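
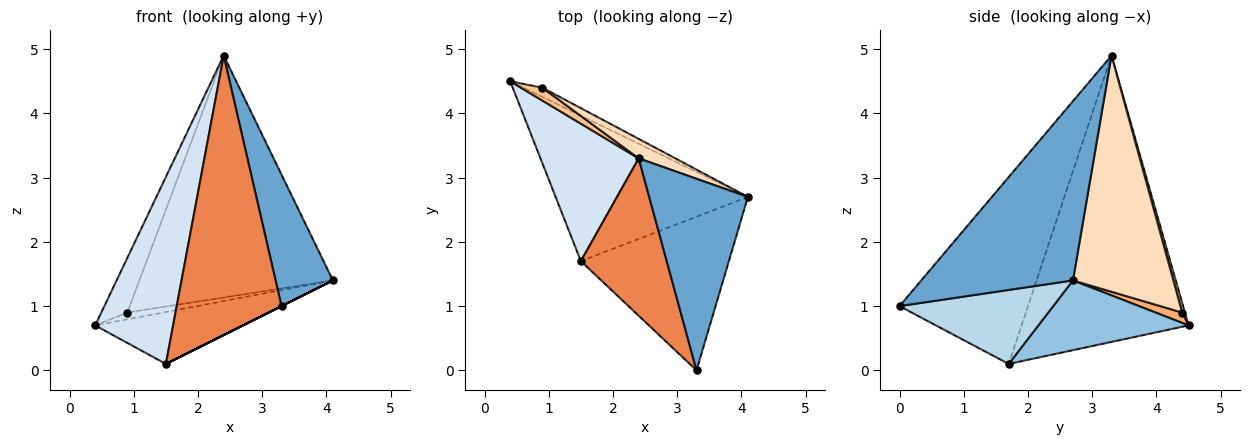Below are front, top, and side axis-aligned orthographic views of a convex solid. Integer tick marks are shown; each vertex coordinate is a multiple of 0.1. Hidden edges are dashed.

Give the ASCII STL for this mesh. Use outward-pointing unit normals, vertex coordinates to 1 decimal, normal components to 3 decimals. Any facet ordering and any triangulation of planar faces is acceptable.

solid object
 facet normal 0.832 -0.314 0.458
  outer loop
   vertex 2.4 3.3 4.9
   vertex 3.3 0.0 1.0
   vertex 4.1 2.7 1.4
  endloop
 endfacet
 facet normal 0.323 0.318 -0.891
  outer loop
   vertex 1.5 1.7 0.1
   vertex 0.4 4.5 0.7
   vertex 4.1 2.7 1.4
  endloop
 endfacet
 facet normal 0.447 0.000 -0.894
  outer loop
   vertex 1.5 1.7 0.1
   vertex 4.1 2.7 1.4
   vertex 3.3 0.0 1.0
  endloop
 endfacet
 facet normal -0.865 -0.404 0.297
  outer loop
   vertex 1.5 1.7 0.1
   vertex 2.4 3.3 4.9
   vertex 0.4 4.5 0.7
  endloop
 endfacet
 facet normal -0.730 -0.595 0.335
  outer loop
   vertex 1.5 1.7 0.1
   vertex 3.3 0.0 1.0
   vertex 2.4 3.3 4.9
  endloop
 endfacet
 facet normal 0.403 0.542 -0.737
  outer loop
   vertex 0.9 4.4 0.9
   vertex 4.1 2.7 1.4
   vertex 0.4 4.5 0.7
  endloop
 endfacet
 facet normal 0.103 0.968 0.228
  outer loop
   vertex 0.9 4.4 0.9
   vertex 0.4 4.5 0.7
   vertex 2.4 3.3 4.9
  endloop
 endfacet
 facet normal 0.459 0.885 0.071
  outer loop
   vertex 0.9 4.4 0.9
   vertex 2.4 3.3 4.9
   vertex 4.1 2.7 1.4
  endloop
 endfacet
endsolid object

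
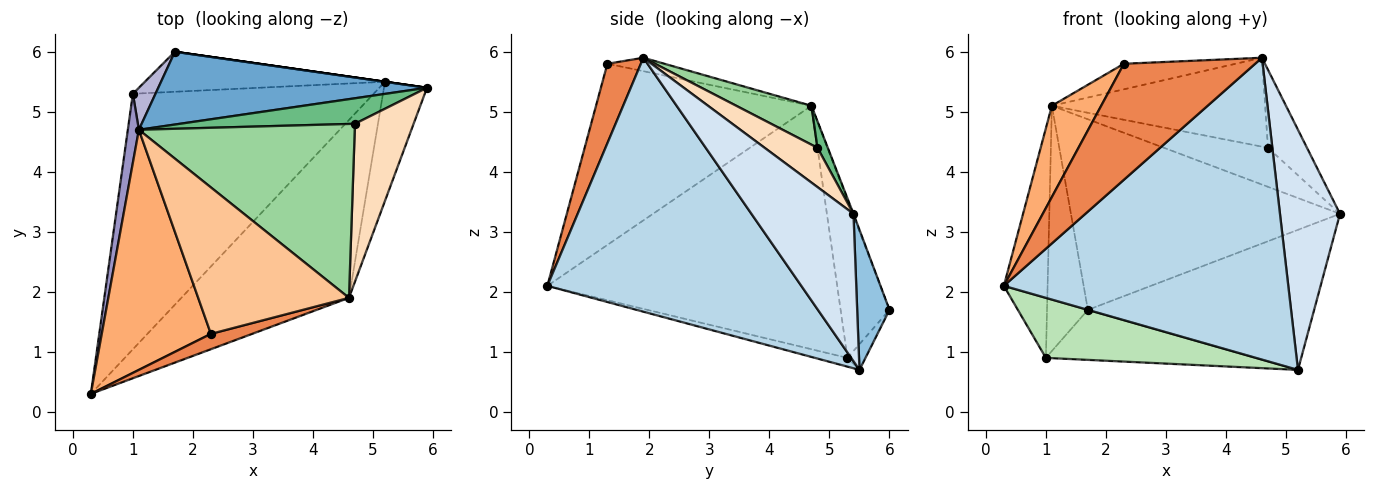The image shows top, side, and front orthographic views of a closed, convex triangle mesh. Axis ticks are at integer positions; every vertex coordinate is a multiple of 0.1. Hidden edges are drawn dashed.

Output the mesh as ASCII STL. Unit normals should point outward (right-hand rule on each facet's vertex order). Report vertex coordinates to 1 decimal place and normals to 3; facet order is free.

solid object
 facet normal -0.002 0.934 0.357
  outer loop
   vertex 1.1 4.7 5.1
   vertex 5.9 5.4 3.3
   vertex 1.7 6.0 1.7
  endloop
 endfacet
 facet normal 0.141 0.990 0.000
  outer loop
   vertex 5.2 5.5 0.7
   vertex 1.7 6.0 1.7
   vertex 5.9 5.4 3.3
  endloop
 endfacet
 facet normal 0.610 -0.683 -0.402
  outer loop
   vertex 5.2 5.5 0.7
   vertex 4.6 1.9 5.9
   vertex 0.3 0.3 2.1
  endloop
 endfacet
 facet normal 0.836 -0.492 -0.244
  outer loop
   vertex 5.2 5.5 0.7
   vertex 5.9 5.4 3.3
   vertex 4.6 1.9 5.9
  endloop
 endfacet
 facet normal 0.245 -0.961 0.127
  outer loop
   vertex 2.3 1.3 5.8
   vertex 0.3 0.3 2.1
   vertex 4.6 1.9 5.9
  endloop
 endfacet
 facet normal -0.841 -0.192 0.506
  outer loop
   vertex 2.3 1.3 5.8
   vertex 1.1 4.7 5.1
   vertex 0.3 0.3 2.1
  endloop
 endfacet
 facet normal -0.087 0.171 0.981
  outer loop
   vertex 2.3 1.3 5.8
   vertex 4.6 1.9 5.9
   vertex 1.1 4.7 5.1
  endloop
 endfacet
 facet normal 0.515 0.380 0.769
  outer loop
   vertex 4.7 4.8 4.4
   vertex 4.6 1.9 5.9
   vertex 5.9 5.4 3.3
  endloop
 endfacet
 facet normal 0.083 0.834 0.545
  outer loop
   vertex 4.7 4.8 4.4
   vertex 5.9 5.4 3.3
   vertex 1.1 4.7 5.1
  endloop
 endfacet
 facet normal 0.158 0.449 0.879
  outer loop
   vertex 4.7 4.8 4.4
   vertex 1.1 4.7 5.1
   vertex 4.6 1.9 5.9
  endloop
 endfacet
 facet normal -0.035 -0.229 -0.973
  outer loop
   vertex 1.0 5.3 0.9
   vertex 5.2 5.5 0.7
   vertex 0.3 0.3 2.1
  endloop
 endfacet
 facet normal -0.067 0.779 -0.623
  outer loop
   vertex 1.0 5.3 0.9
   vertex 1.7 6.0 1.7
   vertex 5.2 5.5 0.7
  endloop
 endfacet
 facet normal -0.988 0.149 0.045
  outer loop
   vertex 1.0 5.3 0.9
   vertex 0.3 0.3 2.1
   vertex 1.1 4.7 5.1
  endloop
 endfacet
 facet normal -0.763 0.638 0.109
  outer loop
   vertex 1.0 5.3 0.9
   vertex 1.1 4.7 5.1
   vertex 1.7 6.0 1.7
  endloop
 endfacet
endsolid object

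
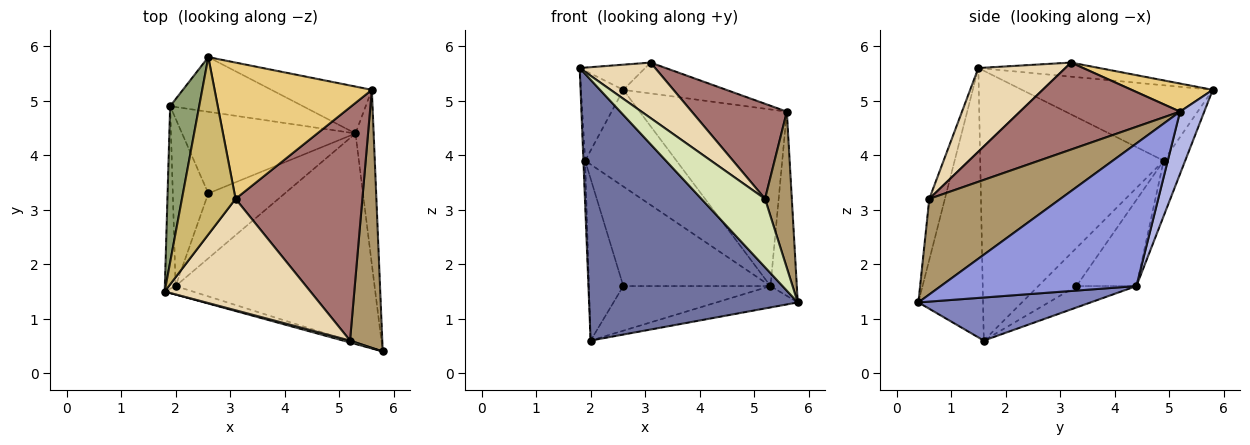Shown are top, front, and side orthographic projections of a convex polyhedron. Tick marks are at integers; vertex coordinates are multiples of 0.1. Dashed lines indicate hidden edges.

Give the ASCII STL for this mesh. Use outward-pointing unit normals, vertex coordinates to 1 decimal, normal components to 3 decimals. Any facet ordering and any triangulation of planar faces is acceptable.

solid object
 facet normal -0.296 -0.955 -0.031
  outer loop
   vertex 2.0 1.6 0.6
   vertex 5.8 0.4 1.3
   vertex 1.8 1.5 5.6
  endloop
 endfacet
 facet normal 0.210 0.099 -0.973
  outer loop
   vertex 5.3 4.4 1.6
   vertex 5.8 0.4 1.3
   vertex 2.0 1.6 0.6
  endloop
 endfacet
 facet normal 0.983 0.132 -0.125
  outer loop
   vertex 5.6 5.2 4.8
   vertex 5.8 0.4 1.3
   vertex 5.3 4.4 1.6
  endloop
 endfacet
 facet normal 0.157 0.955 -0.253
  outer loop
   vertex 5.6 5.2 4.8
   vertex 5.3 4.4 1.6
   vertex 2.6 5.8 5.2
  endloop
 endfacet
 facet normal -0.914 0.203 0.352
  outer loop
   vertex 1.9 4.9 3.9
   vertex 1.8 1.5 5.6
   vertex 2.6 5.8 5.2
  endloop
 endfacet
 facet normal -0.999 0.009 -0.040
  outer loop
   vertex 1.9 4.9 3.9
   vertex 2.0 1.6 0.6
   vertex 1.8 1.5 5.6
  endloop
 endfacet
 facet normal -0.201 0.853 -0.482
  outer loop
   vertex 1.9 4.9 3.9
   vertex 2.6 5.8 5.2
   vertex 5.3 4.4 1.6
  endloop
 endfacet
 facet normal -0.238 -0.971 0.027
  outer loop
   vertex 5.2 0.6 3.2
   vertex 1.8 1.5 5.6
   vertex 5.8 0.4 1.3
  endloop
 endfacet
 facet normal 0.930 -0.190 0.314
  outer loop
   vertex 5.2 0.6 3.2
   vertex 5.8 0.4 1.3
   vertex 5.6 5.2 4.8
  endloop
 endfacet
 facet normal -0.251 0.136 0.958
  outer loop
   vertex 3.1 3.2 5.7
   vertex 2.6 5.8 5.2
   vertex 1.8 1.5 5.6
  endloop
 endfacet
 facet normal 0.172 0.218 0.961
  outer loop
   vertex 3.1 3.2 5.7
   vertex 5.6 5.2 4.8
   vertex 2.6 5.8 5.2
  endloop
 endfacet
 facet normal 0.457 -0.396 0.796
  outer loop
   vertex 3.1 3.2 5.7
   vertex 1.8 1.5 5.6
   vertex 5.2 0.6 3.2
  endloop
 endfacet
 facet normal 0.536 -0.319 0.782
  outer loop
   vertex 3.1 3.2 5.7
   vertex 5.2 0.6 3.2
   vertex 5.6 5.2 4.8
  endloop
 endfacet
 facet normal -0.225 0.552 -0.803
  outer loop
   vertex 2.6 3.3 1.6
   vertex 5.3 4.4 1.6
   vertex 2.0 1.6 0.6
  endloop
 endfacet
 facet normal -0.611 0.550 -0.569
  outer loop
   vertex 2.6 3.3 1.6
   vertex 2.0 1.6 0.6
   vertex 1.9 4.9 3.9
  endloop
 endfacet
 facet normal -0.301 0.738 -0.605
  outer loop
   vertex 2.6 3.3 1.6
   vertex 1.9 4.9 3.9
   vertex 5.3 4.4 1.6
  endloop
 endfacet
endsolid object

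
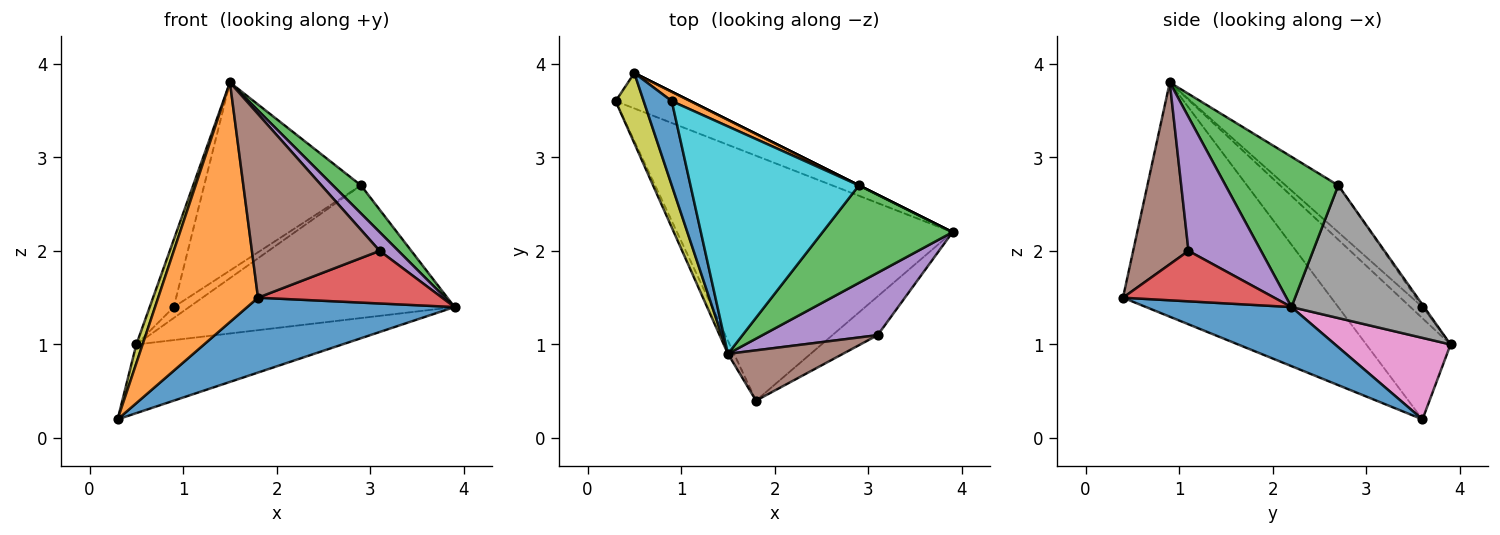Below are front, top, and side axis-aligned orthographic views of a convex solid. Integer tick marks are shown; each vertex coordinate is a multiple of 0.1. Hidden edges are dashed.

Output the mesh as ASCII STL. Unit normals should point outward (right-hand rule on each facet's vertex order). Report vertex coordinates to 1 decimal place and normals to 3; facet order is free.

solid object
 facet normal 0.201 -0.286 -0.937
  outer loop
   vertex 1.8 0.4 1.5
   vertex 0.3 3.6 0.2
   vertex 3.9 2.2 1.4
  endloop
 endfacet
 facet normal -0.901 -0.432 -0.024
  outer loop
   vertex 1.5 0.9 3.8
   vertex 0.3 3.6 0.2
   vertex 1.8 0.4 1.5
  endloop
 endfacet
 facet normal 0.743 -0.185 0.643
  outer loop
   vertex 2.9 2.7 2.7
   vertex 1.5 0.9 3.8
   vertex 3.9 2.2 1.4
  endloop
 endfacet
 facet normal 0.552 -0.671 -0.495
  outer loop
   vertex 3.1 1.1 2.0
   vertex 1.8 0.4 1.5
   vertex 3.9 2.2 1.4
  endloop
 endfacet
 facet normal 0.744 -0.192 0.640
  outer loop
   vertex 3.1 1.1 2.0
   vertex 3.9 2.2 1.4
   vertex 1.5 0.9 3.8
  endloop
 endfacet
 facet normal 0.385 -0.890 0.244
  outer loop
   vertex 3.1 1.1 2.0
   vertex 1.5 0.9 3.8
   vertex 1.8 0.4 1.5
  endloop
 endfacet
 facet normal 0.446 0.796 -0.410
  outer loop
   vertex 0.5 3.9 1.0
   vertex 3.9 2.2 1.4
   vertex 0.3 3.6 0.2
  endloop
 endfacet
 facet normal 0.447 0.894 0.000
  outer loop
   vertex 0.5 3.9 1.0
   vertex 2.9 2.7 2.7
   vertex 3.9 2.2 1.4
  endloop
 endfacet
 facet normal -0.961 -0.071 0.267
  outer loop
   vertex 0.5 3.9 1.0
   vertex 0.3 3.6 0.2
   vertex 1.5 0.9 3.8
  endloop
 endfacet
 facet normal -0.209 0.623 0.753
  outer loop
   vertex 0.9 3.6 1.4
   vertex 1.5 0.9 3.8
   vertex 2.9 2.7 2.7
  endloop
 endfacet
 facet normal -0.298 0.596 0.745
  outer loop
   vertex 0.9 3.6 1.4
   vertex 0.5 3.9 1.0
   vertex 1.5 0.9 3.8
  endloop
 endfacet
 facet normal -0.081 0.757 0.649
  outer loop
   vertex 0.9 3.6 1.4
   vertex 2.9 2.7 2.7
   vertex 0.5 3.9 1.0
  endloop
 endfacet
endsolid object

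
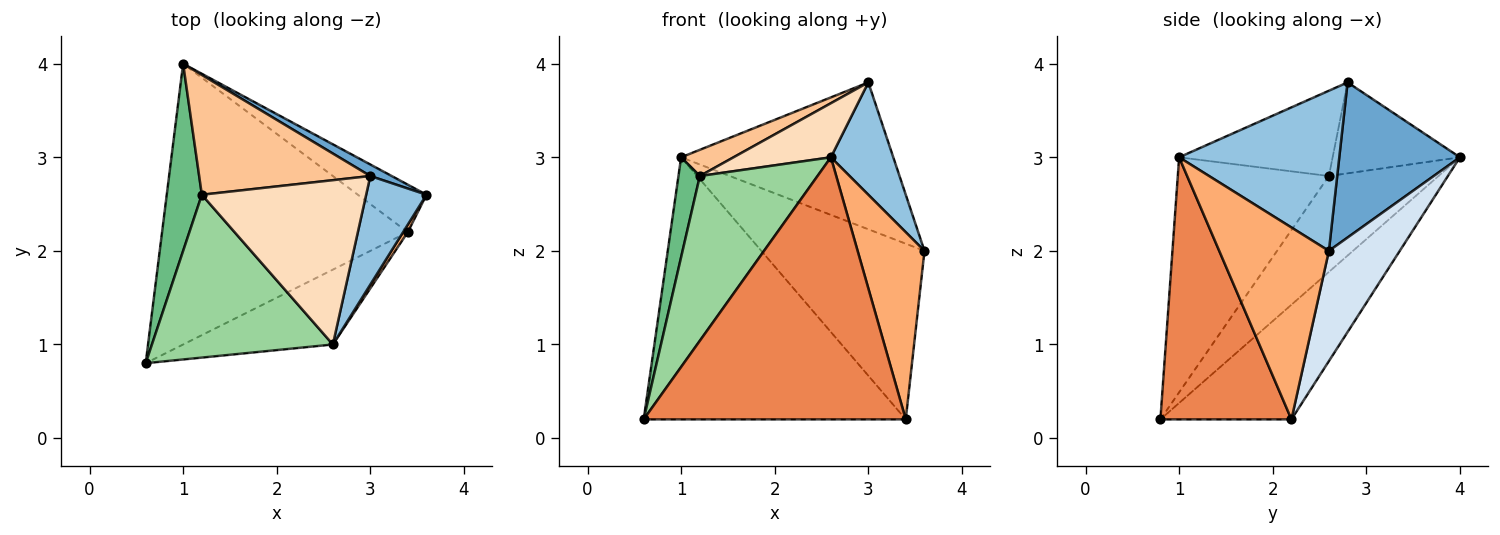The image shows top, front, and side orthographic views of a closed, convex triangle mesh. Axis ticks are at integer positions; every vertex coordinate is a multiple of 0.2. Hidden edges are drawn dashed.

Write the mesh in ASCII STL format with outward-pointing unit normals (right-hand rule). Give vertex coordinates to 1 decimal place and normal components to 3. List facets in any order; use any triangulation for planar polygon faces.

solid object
 facet normal 0.493 0.867 0.068
  outer loop
   vertex 3.0 2.8 3.8
   vertex 3.6 2.6 2.0
   vertex 1.0 4.0 3.0
  endloop
 endfacet
 facet normal 0.879 -0.343 0.331
  outer loop
   vertex 2.6 1.0 3.0
   vertex 3.6 2.6 2.0
   vertex 3.0 2.8 3.8
  endloop
 endfacet
 facet normal -0.323 0.646 -0.692
  outer loop
   vertex 3.4 2.2 0.2
   vertex 0.6 0.8 0.2
   vertex 1.0 4.0 3.0
  endloop
 endfacet
 facet normal 0.387 0.890 -0.241
  outer loop
   vertex 3.4 2.2 0.2
   vertex 1.0 4.0 3.0
   vertex 3.6 2.6 2.0
  endloop
 endfacet
 facet normal 0.433 -0.867 -0.248
  outer loop
   vertex 3.4 2.2 0.2
   vertex 2.6 1.0 3.0
   vertex 0.6 0.8 0.2
  endloop
 endfacet
 facet normal 0.854 -0.520 0.021
  outer loop
   vertex 3.4 2.2 0.2
   vertex 3.6 2.6 2.0
   vertex 2.6 1.0 3.0
  endloop
 endfacet
 facet normal -0.461 -0.190 0.867
  outer loop
   vertex 1.2 2.6 2.8
   vertex 3.0 2.8 3.8
   vertex 1.0 4.0 3.0
  endloop
 endfacet
 facet normal -0.442 -0.280 0.852
  outer loop
   vertex 1.2 2.6 2.8
   vertex 2.6 1.0 3.0
   vertex 3.0 2.8 3.8
  endloop
 endfacet
 facet normal -0.924 -0.180 0.338
  outer loop
   vertex 1.2 2.6 2.8
   vertex 1.0 4.0 3.0
   vertex 0.6 0.8 0.2
  endloop
 endfacet
 facet normal -0.674 -0.525 0.519
  outer loop
   vertex 1.2 2.6 2.8
   vertex 0.6 0.8 0.2
   vertex 2.6 1.0 3.0
  endloop
 endfacet
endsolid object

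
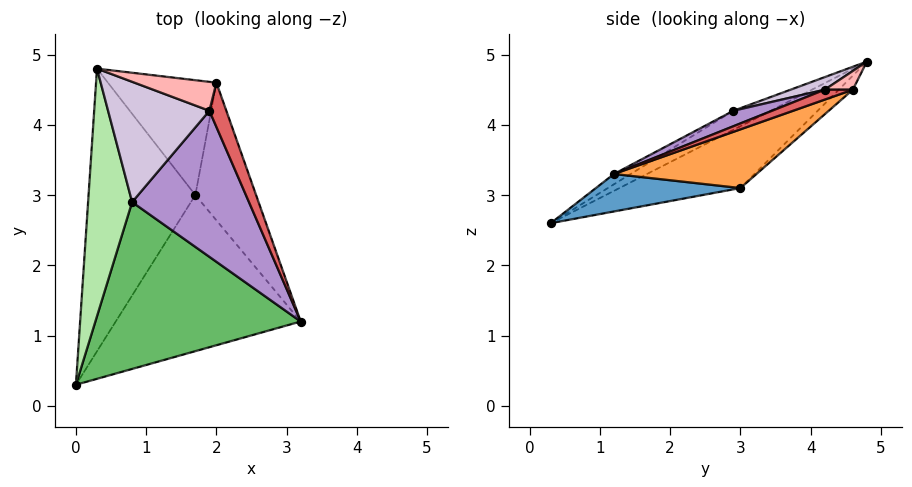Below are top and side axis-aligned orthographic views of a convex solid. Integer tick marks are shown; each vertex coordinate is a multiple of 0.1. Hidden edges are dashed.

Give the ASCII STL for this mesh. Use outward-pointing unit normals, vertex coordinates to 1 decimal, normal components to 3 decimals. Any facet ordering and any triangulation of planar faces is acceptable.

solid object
 facet normal 0.198 0.056 -0.979
  outer loop
   vertex 1.7 3.0 3.1
   vertex 3.2 1.2 3.3
   vertex 0.0 0.3 2.6
  endloop
 endfacet
 facet normal -0.452 0.430 -0.781
  outer loop
   vertex 1.7 3.0 3.1
   vertex 0.0 0.3 2.6
   vertex 0.3 4.8 4.9
  endloop
 endfacet
 facet normal 0.622 0.447 -0.644
  outer loop
   vertex 2.0 4.6 4.5
   vertex 3.2 1.2 3.3
   vertex 1.7 3.0 3.1
  endloop
 endfacet
 facet normal -0.096 0.666 -0.740
  outer loop
   vertex 2.0 4.6 4.5
   vertex 1.7 3.0 3.1
   vertex 0.3 4.8 4.9
  endloop
 endfacet
 facet normal -0.043 -0.514 0.857
  outer loop
   vertex 0.8 2.9 4.2
   vertex 0.0 0.3 2.6
   vertex 3.2 1.2 3.3
  endloop
 endfacet
 facet normal -0.363 -0.405 0.839
  outer loop
   vertex 0.8 2.9 4.2
   vertex 0.3 4.8 4.9
   vertex 0.0 0.3 2.6
  endloop
 endfacet
 facet normal 0.501 -0.125 0.856
  outer loop
   vertex 1.9 4.2 4.5
   vertex 3.2 1.2 3.3
   vertex 2.0 4.6 4.5
  endloop
 endfacet
 facet normal 0.222 -0.056 0.973
  outer loop
   vertex 1.9 4.2 4.5
   vertex 2.0 4.6 4.5
   vertex 0.3 4.8 4.9
  endloop
 endfacet
 facet normal 0.124 -0.322 0.939
  outer loop
   vertex 1.9 4.2 4.5
   vertex 0.8 2.9 4.2
   vertex 3.2 1.2 3.3
  endloop
 endfacet
 facet normal 0.117 -0.316 0.941
  outer loop
   vertex 1.9 4.2 4.5
   vertex 0.3 4.8 4.9
   vertex 0.8 2.9 4.2
  endloop
 endfacet
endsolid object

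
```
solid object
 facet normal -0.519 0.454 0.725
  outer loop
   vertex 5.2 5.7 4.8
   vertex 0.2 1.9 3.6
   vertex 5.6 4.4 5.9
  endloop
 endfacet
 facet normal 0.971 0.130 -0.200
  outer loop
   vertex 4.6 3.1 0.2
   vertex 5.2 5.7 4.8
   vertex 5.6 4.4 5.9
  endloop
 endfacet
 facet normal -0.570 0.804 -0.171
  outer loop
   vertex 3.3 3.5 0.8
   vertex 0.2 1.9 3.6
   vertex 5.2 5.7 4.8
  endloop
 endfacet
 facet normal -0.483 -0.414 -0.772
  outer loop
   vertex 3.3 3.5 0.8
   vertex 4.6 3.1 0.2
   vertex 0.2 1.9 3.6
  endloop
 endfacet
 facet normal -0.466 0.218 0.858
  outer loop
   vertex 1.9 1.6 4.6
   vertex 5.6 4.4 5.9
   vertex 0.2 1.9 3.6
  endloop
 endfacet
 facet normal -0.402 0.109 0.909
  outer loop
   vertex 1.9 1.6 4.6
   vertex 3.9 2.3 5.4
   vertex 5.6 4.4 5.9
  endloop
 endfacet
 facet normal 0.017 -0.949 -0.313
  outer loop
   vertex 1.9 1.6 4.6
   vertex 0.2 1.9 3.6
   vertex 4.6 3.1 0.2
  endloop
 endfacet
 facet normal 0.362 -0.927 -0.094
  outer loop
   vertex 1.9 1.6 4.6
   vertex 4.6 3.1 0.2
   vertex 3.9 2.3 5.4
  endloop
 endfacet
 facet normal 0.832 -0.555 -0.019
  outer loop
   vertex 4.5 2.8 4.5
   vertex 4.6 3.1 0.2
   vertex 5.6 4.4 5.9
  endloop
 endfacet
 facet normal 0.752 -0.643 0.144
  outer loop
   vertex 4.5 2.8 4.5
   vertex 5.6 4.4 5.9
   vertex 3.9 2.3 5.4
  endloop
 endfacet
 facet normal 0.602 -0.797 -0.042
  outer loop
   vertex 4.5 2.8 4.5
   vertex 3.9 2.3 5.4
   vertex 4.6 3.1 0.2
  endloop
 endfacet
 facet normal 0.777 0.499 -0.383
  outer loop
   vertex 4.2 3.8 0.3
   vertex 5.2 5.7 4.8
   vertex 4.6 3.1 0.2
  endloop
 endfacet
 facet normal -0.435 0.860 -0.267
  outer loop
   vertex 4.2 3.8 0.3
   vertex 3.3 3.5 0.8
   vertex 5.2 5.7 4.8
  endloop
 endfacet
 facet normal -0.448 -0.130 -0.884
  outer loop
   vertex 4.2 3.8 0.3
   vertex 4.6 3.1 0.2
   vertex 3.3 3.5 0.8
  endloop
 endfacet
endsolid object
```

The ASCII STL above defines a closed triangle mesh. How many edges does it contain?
21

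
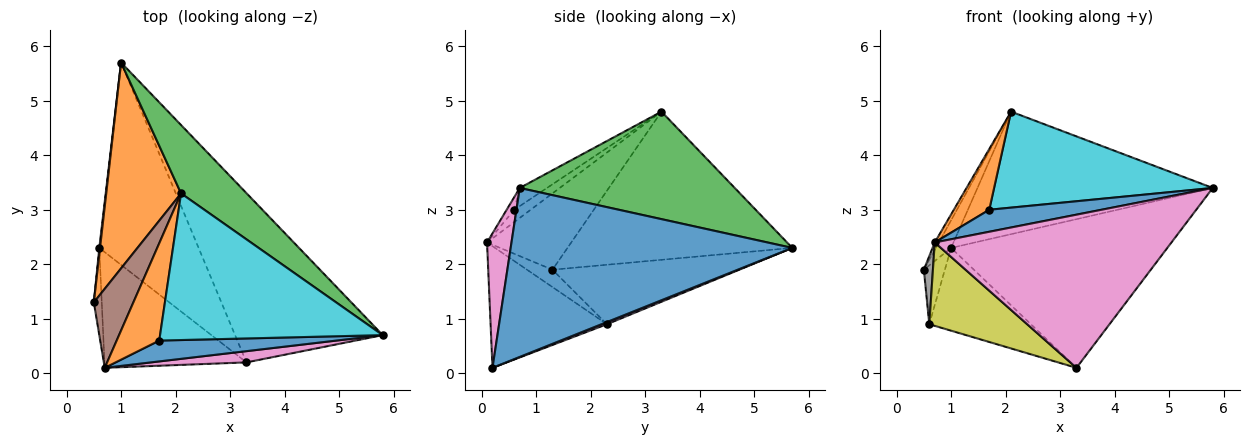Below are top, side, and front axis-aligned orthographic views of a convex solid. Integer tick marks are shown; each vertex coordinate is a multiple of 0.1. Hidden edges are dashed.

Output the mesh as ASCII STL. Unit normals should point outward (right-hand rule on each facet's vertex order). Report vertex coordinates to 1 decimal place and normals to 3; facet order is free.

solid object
 facet normal 0.652 0.500 -0.570
  outer loop
   vertex 3.3 0.2 0.1
   vertex 1.0 5.7 2.3
   vertex 5.8 0.7 3.4
  endloop
 endfacet
 facet normal -0.891 0.060 0.450
  outer loop
   vertex 2.1 3.3 4.8
   vertex 1.0 5.7 2.3
   vertex 0.5 1.3 1.9
  endloop
 endfacet
 facet normal 0.624 0.683 0.381
  outer loop
   vertex 2.1 3.3 4.8
   vertex 5.8 0.7 3.4
   vertex 1.0 5.7 2.3
  endloop
 endfacet
 facet normal -0.994 0.112 0.012
  outer loop
   vertex 0.6 2.3 0.9
   vertex 0.5 1.3 1.9
   vertex 1.0 5.7 2.3
  endloop
 endfacet
 facet normal 0.020 0.379 -0.925
  outer loop
   vertex 0.6 2.3 0.9
   vertex 1.0 5.7 2.3
   vertex 3.3 0.2 0.1
  endloop
 endfacet
 facet normal -0.887 0.044 0.459
  outer loop
   vertex 0.7 0.1 2.4
   vertex 2.1 3.3 4.8
   vertex 0.5 1.3 1.9
  endloop
 endfacet
 facet normal 0.102 -0.992 0.073
  outer loop
   vertex 0.7 0.1 2.4
   vertex 3.3 0.2 0.1
   vertex 5.8 0.7 3.4
  endloop
 endfacet
 facet normal -0.865 -0.309 -0.395
  outer loop
   vertex 0.7 0.1 2.4
   vertex 0.5 1.3 1.9
   vertex 0.6 2.3 0.9
  endloop
 endfacet
 facet normal -0.571 -0.480 -0.666
  outer loop
   vertex 0.7 0.1 2.4
   vertex 0.6 2.3 0.9
   vertex 3.3 0.2 0.1
  endloop
 endfacet
 facet normal -0.068 -0.546 0.835
  outer loop
   vertex 1.7 0.6 3.0
   vertex 5.8 0.7 3.4
   vertex 2.1 3.3 4.8
  endloop
 endfacet
 facet normal -0.049 -0.725 0.687
  outer loop
   vertex 1.7 0.6 3.0
   vertex 0.7 0.1 2.4
   vertex 5.8 0.7 3.4
  endloop
 endfacet
 facet normal -0.237 -0.514 0.824
  outer loop
   vertex 1.7 0.6 3.0
   vertex 2.1 3.3 4.8
   vertex 0.7 0.1 2.4
  endloop
 endfacet
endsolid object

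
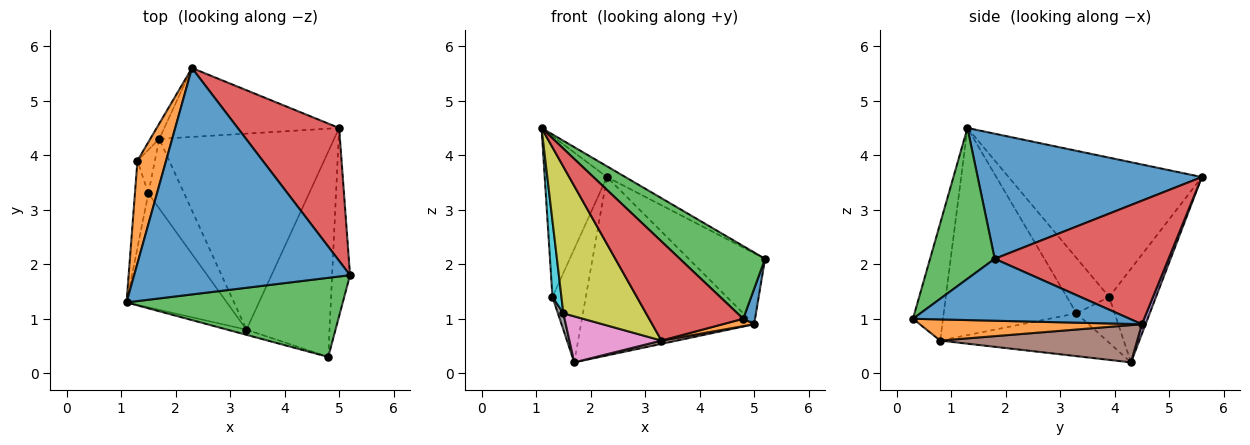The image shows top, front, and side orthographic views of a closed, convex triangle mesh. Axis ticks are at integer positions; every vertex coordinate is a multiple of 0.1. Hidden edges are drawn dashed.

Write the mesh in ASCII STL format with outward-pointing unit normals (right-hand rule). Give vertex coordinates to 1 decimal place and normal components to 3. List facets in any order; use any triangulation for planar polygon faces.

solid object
 facet normal 0.501 0.041 0.864
  outer loop
   vertex 2.3 5.6 3.6
   vertex 1.1 1.3 4.5
   vertex 5.2 1.8 2.1
  endloop
 endfacet
 facet normal -0.934 0.301 0.192
  outer loop
   vertex 1.3 3.9 1.4
   vertex 1.1 1.3 4.5
   vertex 2.3 5.6 3.6
  endloop
 endfacet
 facet normal -0.812 0.578 -0.078
  outer loop
   vertex 1.3 3.9 1.4
   vertex 2.3 5.6 3.6
   vertex 1.7 4.3 0.2
  endloop
 endfacet
 facet normal 0.732 0.321 0.601
  outer loop
   vertex 5.0 4.5 0.9
   vertex 2.3 5.6 3.6
   vertex 5.2 1.8 2.1
  endloop
 endfacet
 facet normal 0.020 0.933 -0.360
  outer loop
   vertex 5.0 4.5 0.9
   vertex 1.7 4.3 0.2
   vertex 2.3 5.6 3.6
  endloop
 endfacet
 facet normal 0.208 -0.016 -0.978
  outer loop
   vertex 5.0 4.5 0.9
   vertex 3.3 0.8 0.6
   vertex 1.7 4.3 0.2
  endloop
 endfacet
 facet normal -0.706 -0.390 -0.591
  outer loop
   vertex 1.5 3.3 1.1
   vertex 1.7 4.3 0.2
   vertex 3.3 0.8 0.6
  endloop
 endfacet
 facet normal -0.926 -0.132 -0.353
  outer loop
   vertex 1.5 3.3 1.1
   vertex 1.3 3.9 1.4
   vertex 1.7 4.3 0.2
  endloop
 endfacet
 facet normal -0.785 -0.489 -0.380
  outer loop
   vertex 1.5 3.3 1.1
   vertex 3.3 0.8 0.6
   vertex 1.1 1.3 4.5
  endloop
 endfacet
 facet normal -0.952 -0.202 -0.231
  outer loop
   vertex 1.5 3.3 1.1
   vertex 1.1 1.3 4.5
   vertex 1.3 3.9 1.4
  endloop
 endfacet
 facet normal 0.959 -0.052 -0.278
  outer loop
   vertex 4.8 0.3 1.0
   vertex 5.0 4.5 0.9
   vertex 5.2 1.8 2.1
  endloop
 endfacet
 facet normal 0.247 -0.035 -0.968
  outer loop
   vertex 4.8 0.3 1.0
   vertex 3.3 0.8 0.6
   vertex 5.0 4.5 0.9
  endloop
 endfacet
 facet normal 0.457 -0.602 0.655
  outer loop
   vertex 4.8 0.3 1.0
   vertex 5.2 1.8 2.1
   vertex 1.1 1.3 4.5
  endloop
 endfacet
 facet normal -0.304 -0.951 -0.049
  outer loop
   vertex 4.8 0.3 1.0
   vertex 1.1 1.3 4.5
   vertex 3.3 0.8 0.6
  endloop
 endfacet
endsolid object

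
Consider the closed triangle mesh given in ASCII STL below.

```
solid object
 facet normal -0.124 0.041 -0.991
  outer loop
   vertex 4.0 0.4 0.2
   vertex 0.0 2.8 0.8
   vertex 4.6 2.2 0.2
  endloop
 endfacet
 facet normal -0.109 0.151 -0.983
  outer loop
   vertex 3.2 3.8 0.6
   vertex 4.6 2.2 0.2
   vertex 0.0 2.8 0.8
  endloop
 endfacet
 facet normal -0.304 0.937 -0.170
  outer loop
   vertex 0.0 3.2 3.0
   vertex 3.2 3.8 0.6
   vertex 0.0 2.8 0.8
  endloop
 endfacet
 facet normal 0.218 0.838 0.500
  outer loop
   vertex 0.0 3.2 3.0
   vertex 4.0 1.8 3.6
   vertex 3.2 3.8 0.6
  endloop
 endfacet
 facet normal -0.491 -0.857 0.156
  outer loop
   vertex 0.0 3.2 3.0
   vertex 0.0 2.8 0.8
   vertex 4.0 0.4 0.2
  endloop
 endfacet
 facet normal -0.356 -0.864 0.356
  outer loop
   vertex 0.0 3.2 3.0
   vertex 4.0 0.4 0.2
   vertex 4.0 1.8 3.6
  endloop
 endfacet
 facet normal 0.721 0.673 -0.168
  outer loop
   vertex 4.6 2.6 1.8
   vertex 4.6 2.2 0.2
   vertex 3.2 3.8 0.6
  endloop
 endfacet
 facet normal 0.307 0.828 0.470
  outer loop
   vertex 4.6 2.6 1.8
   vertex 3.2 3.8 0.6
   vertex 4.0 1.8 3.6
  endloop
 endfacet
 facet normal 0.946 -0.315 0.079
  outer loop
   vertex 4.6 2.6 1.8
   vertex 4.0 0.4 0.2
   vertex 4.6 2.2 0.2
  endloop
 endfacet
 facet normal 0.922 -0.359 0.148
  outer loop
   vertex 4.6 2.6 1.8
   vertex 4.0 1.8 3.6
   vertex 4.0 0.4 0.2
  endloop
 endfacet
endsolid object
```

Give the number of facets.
10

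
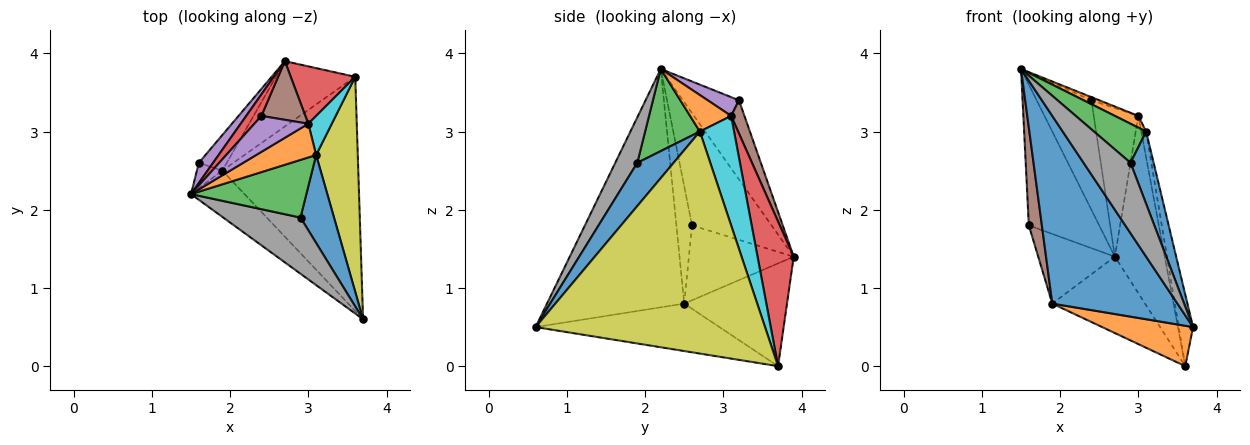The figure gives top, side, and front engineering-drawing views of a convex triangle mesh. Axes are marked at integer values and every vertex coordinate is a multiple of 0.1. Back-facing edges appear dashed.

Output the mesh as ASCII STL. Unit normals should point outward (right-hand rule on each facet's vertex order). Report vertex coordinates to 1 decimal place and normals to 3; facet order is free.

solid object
 facet normal -0.729 -0.665 -0.164
  outer loop
   vertex 1.9 2.5 0.8
   vertex 3.7 0.6 0.5
   vertex 1.5 2.2 3.8
  endloop
 endfacet
 facet normal -0.325 -0.161 -0.932
  outer loop
   vertex 1.9 2.5 0.8
   vertex 3.6 3.7 0.0
   vertex 3.7 0.6 0.5
  endloop
 endfacet
 facet normal -0.644 0.581 -0.497
  outer loop
   vertex 1.9 2.5 0.8
   vertex 2.7 3.9 1.4
   vertex 3.6 3.7 0.0
  endloop
 endfacet
 facet normal 0.568 0.783 0.253
  outer loop
   vertex 3.0 3.1 3.2
   vertex 3.6 3.7 0.0
   vertex 2.7 3.9 1.4
  endloop
 endfacet
 facet normal -0.745 0.660 0.095
  outer loop
   vertex 1.6 2.6 1.8
   vertex 1.5 2.2 3.8
   vertex 2.7 3.9 1.4
  endloop
 endfacet
 facet normal -0.758 -0.631 -0.164
  outer loop
   vertex 1.6 2.6 1.8
   vertex 1.9 2.5 0.8
   vertex 1.5 2.2 3.8
  endloop
 endfacet
 facet normal -0.773 0.565 -0.288
  outer loop
   vertex 1.6 2.6 1.8
   vertex 2.7 3.9 1.4
   vertex 1.9 2.5 0.8
  endloop
 endfacet
 facet normal 0.345 -0.734 0.586
  outer loop
   vertex 2.9 1.9 2.6
   vertex 1.5 2.2 3.8
   vertex 3.7 0.6 0.5
  endloop
 endfacet
 facet normal 0.981 0.061 0.184
  outer loop
   vertex 3.1 2.7 3.0
   vertex 3.7 0.6 0.5
   vertex 3.6 3.7 0.0
  endloop
 endfacet
 facet normal 0.968 0.138 0.208
  outer loop
   vertex 3.1 2.7 3.0
   vertex 3.6 3.7 0.0
   vertex 3.0 3.1 3.2
  endloop
 endfacet
 facet normal 0.706 -0.450 0.547
  outer loop
   vertex 3.1 2.7 3.0
   vertex 2.9 1.9 2.6
   vertex 3.7 0.6 0.5
  endloop
 endfacet
 facet normal 0.498 -0.285 0.819
  outer loop
   vertex 3.1 2.7 3.0
   vertex 3.0 3.1 3.2
   vertex 1.5 2.2 3.8
  endloop
 endfacet
 facet normal 0.508 -0.483 0.713
  outer loop
   vertex 3.1 2.7 3.0
   vertex 1.5 2.2 3.8
   vertex 2.9 1.9 2.6
  endloop
 endfacet
 facet normal -0.709 0.692 0.136
  outer loop
   vertex 2.4 3.2 3.4
   vertex 2.7 3.9 1.4
   vertex 1.5 2.2 3.8
  endloop
 endfacet
 facet normal 0.327 0.082 0.941
  outer loop
   vertex 2.4 3.2 3.4
   vertex 1.5 2.2 3.8
   vertex 3.0 3.1 3.2
  endloop
 endfacet
 facet normal 0.267 0.896 0.354
  outer loop
   vertex 2.4 3.2 3.4
   vertex 3.0 3.1 3.2
   vertex 2.7 3.9 1.4
  endloop
 endfacet
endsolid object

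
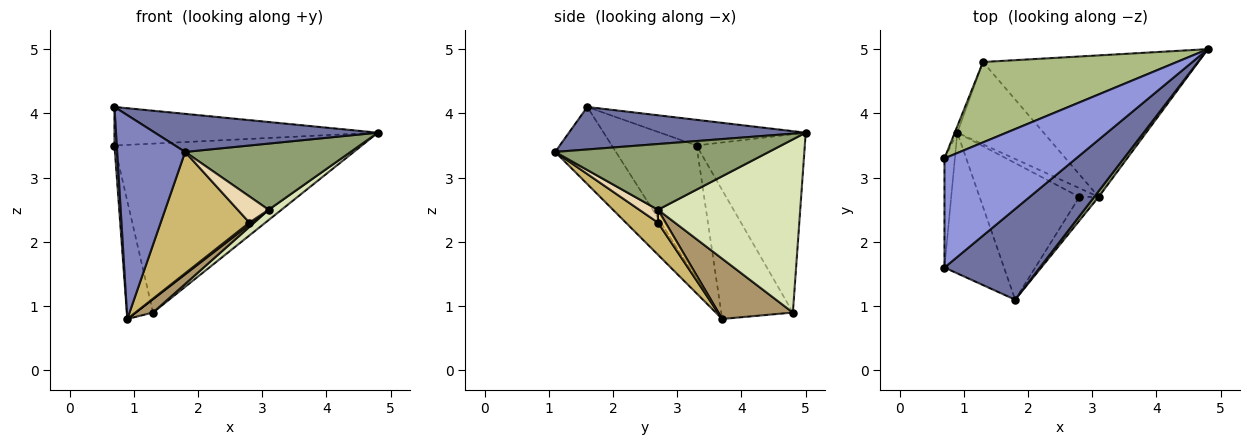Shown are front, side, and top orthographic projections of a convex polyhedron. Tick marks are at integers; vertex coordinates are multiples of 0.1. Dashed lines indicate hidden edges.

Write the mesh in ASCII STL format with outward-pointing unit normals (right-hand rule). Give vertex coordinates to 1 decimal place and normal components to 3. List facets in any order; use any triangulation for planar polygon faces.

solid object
 facet normal 0.380 -0.358 0.853
  outer loop
   vertex 1.8 1.1 3.4
   vertex 4.8 5.0 3.7
   vertex 0.7 1.6 4.1
  endloop
 endfacet
 facet normal -0.593 -0.663 -0.458
  outer loop
   vertex 1.8 1.1 3.4
   vertex 0.7 1.6 4.1
   vertex 0.9 3.7 0.8
  endloop
 endfacet
 facet normal -0.181 0.327 0.927
  outer loop
   vertex 0.7 3.3 3.5
   vertex 0.7 1.6 4.1
   vertex 4.8 5.0 3.7
  endloop
 endfacet
 facet normal -0.997 -0.027 -0.078
  outer loop
   vertex 0.7 3.3 3.5
   vertex 0.9 3.7 0.8
   vertex 0.7 1.6 4.1
  endloop
 endfacet
 facet normal 0.790 -0.611 0.053
  outer loop
   vertex 3.1 2.7 2.5
   vertex 4.8 5.0 3.7
   vertex 1.8 1.1 3.4
  endloop
 endfacet
 facet normal -0.368 0.840 0.400
  outer loop
   vertex 1.3 4.8 0.9
   vertex 0.7 3.3 3.5
   vertex 4.8 5.0 3.7
  endloop
 endfacet
 facet normal -0.939 0.343 -0.019
  outer loop
   vertex 1.3 4.8 0.9
   vertex 0.9 3.7 0.8
   vertex 0.7 3.3 3.5
  endloop
 endfacet
 facet normal 0.626 -0.057 -0.778
  outer loop
   vertex 1.3 4.8 0.9
   vertex 4.8 5.0 3.7
   vertex 3.1 2.7 2.5
  endloop
 endfacet
 facet normal 0.568 -0.133 -0.813
  outer loop
   vertex 1.3 4.8 0.9
   vertex 3.1 2.7 2.5
   vertex 0.9 3.7 0.8
  endloop
 endfacet
 facet normal 0.234 -0.646 -0.727
  outer loop
   vertex 2.8 2.7 2.3
   vertex 1.8 1.1 3.4
   vertex 0.9 3.7 0.8
  endloop
 endfacet
 facet normal 0.545 -0.191 -0.817
  outer loop
   vertex 2.8 2.7 2.3
   vertex 0.9 3.7 0.8
   vertex 3.1 2.7 2.5
  endloop
 endfacet
 facet normal 0.408 -0.677 -0.613
  outer loop
   vertex 2.8 2.7 2.3
   vertex 3.1 2.7 2.5
   vertex 1.8 1.1 3.4
  endloop
 endfacet
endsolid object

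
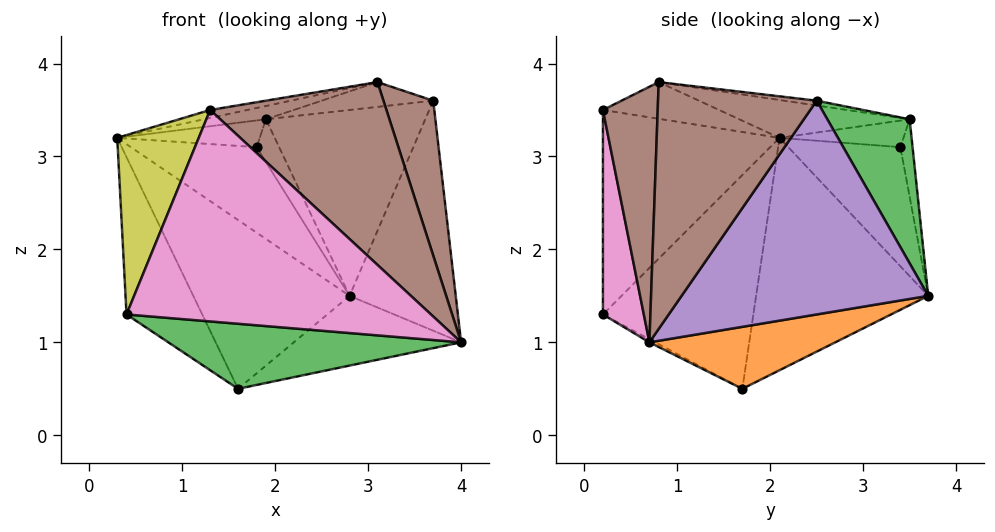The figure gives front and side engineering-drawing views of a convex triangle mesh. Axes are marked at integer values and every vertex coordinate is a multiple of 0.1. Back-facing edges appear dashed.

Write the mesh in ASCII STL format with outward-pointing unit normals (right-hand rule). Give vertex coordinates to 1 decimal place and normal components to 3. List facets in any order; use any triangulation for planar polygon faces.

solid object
 facet normal -0.180 0.065 0.981
  outer loop
   vertex 1.9 3.5 3.4
   vertex 0.3 2.1 3.2
   vertex 3.1 0.8 3.8
  endloop
 endfacet
 facet normal 0.304 0.274 -0.912
  outer loop
   vertex 1.6 1.7 0.5
   vertex 2.8 3.7 1.5
   vertex 4.0 0.7 1.0
  endloop
 endfacet
 facet normal -0.009 -0.465 -0.885
  outer loop
   vertex 1.6 1.7 0.5
   vertex 4.0 0.7 1.0
   vertex 0.4 0.2 1.3
  endloop
 endfacet
 facet normal -0.674 0.612 -0.415
  outer loop
   vertex 1.6 1.7 0.5
   vertex 0.3 2.1 3.2
   vertex 2.8 3.7 1.5
  endloop
 endfacet
 facet normal -0.800 0.403 -0.445
  outer loop
   vertex 1.6 1.7 0.5
   vertex 0.4 0.2 1.3
   vertex 0.3 2.1 3.2
  endloop
 endfacet
 facet normal 0.294 -0.947 0.128
  outer loop
   vertex 1.3 0.2 3.5
   vertex 4.0 0.7 1.0
   vertex 3.1 0.8 3.8
  endloop
 endfacet
 facet normal 0.133 -0.990 -0.054
  outer loop
   vertex 1.3 0.2 3.5
   vertex 0.4 0.2 1.3
   vertex 4.0 0.7 1.0
  endloop
 endfacet
 facet normal -0.183 0.059 0.981
  outer loop
   vertex 1.3 0.2 3.5
   vertex 3.1 0.8 3.8
   vertex 0.3 2.1 3.2
  endloop
 endfacet
 facet normal -0.851 -0.393 0.348
  outer loop
   vertex 1.3 0.2 3.5
   vertex 0.3 2.1 3.2
   vertex 0.4 0.2 1.3
  endloop
 endfacet
 facet normal -0.641 0.720 -0.266
  outer loop
   vertex 1.8 3.4 3.1
   vertex 2.8 3.7 1.5
   vertex 0.3 2.1 3.2
  endloop
 endfacet
 facet normal -0.656 0.754 -0.033
  outer loop
   vertex 1.8 3.4 3.1
   vertex 0.3 2.1 3.2
   vertex 1.9 3.5 3.4
  endloop
 endfacet
 facet normal -0.473 0.871 -0.133
  outer loop
   vertex 1.8 3.4 3.1
   vertex 1.9 3.5 3.4
   vertex 2.8 3.7 1.5
  endloop
 endfacet
 facet normal 0.438 0.848 0.297
  outer loop
   vertex 3.7 2.5 3.6
   vertex 2.8 3.7 1.5
   vertex 1.9 3.5 3.4
  endloop
 endfacet
 facet normal -0.038 0.130 0.991
  outer loop
   vertex 3.7 2.5 3.6
   vertex 1.9 3.5 3.4
   vertex 3.1 0.8 3.8
  endloop
 endfacet
 facet normal 0.906 0.390 -0.165
  outer loop
   vertex 3.7 2.5 3.6
   vertex 4.0 0.7 1.0
   vertex 2.8 3.7 1.5
  endloop
 endfacet
 facet normal 0.909 -0.285 0.303
  outer loop
   vertex 3.7 2.5 3.6
   vertex 3.1 0.8 3.8
   vertex 4.0 0.7 1.0
  endloop
 endfacet
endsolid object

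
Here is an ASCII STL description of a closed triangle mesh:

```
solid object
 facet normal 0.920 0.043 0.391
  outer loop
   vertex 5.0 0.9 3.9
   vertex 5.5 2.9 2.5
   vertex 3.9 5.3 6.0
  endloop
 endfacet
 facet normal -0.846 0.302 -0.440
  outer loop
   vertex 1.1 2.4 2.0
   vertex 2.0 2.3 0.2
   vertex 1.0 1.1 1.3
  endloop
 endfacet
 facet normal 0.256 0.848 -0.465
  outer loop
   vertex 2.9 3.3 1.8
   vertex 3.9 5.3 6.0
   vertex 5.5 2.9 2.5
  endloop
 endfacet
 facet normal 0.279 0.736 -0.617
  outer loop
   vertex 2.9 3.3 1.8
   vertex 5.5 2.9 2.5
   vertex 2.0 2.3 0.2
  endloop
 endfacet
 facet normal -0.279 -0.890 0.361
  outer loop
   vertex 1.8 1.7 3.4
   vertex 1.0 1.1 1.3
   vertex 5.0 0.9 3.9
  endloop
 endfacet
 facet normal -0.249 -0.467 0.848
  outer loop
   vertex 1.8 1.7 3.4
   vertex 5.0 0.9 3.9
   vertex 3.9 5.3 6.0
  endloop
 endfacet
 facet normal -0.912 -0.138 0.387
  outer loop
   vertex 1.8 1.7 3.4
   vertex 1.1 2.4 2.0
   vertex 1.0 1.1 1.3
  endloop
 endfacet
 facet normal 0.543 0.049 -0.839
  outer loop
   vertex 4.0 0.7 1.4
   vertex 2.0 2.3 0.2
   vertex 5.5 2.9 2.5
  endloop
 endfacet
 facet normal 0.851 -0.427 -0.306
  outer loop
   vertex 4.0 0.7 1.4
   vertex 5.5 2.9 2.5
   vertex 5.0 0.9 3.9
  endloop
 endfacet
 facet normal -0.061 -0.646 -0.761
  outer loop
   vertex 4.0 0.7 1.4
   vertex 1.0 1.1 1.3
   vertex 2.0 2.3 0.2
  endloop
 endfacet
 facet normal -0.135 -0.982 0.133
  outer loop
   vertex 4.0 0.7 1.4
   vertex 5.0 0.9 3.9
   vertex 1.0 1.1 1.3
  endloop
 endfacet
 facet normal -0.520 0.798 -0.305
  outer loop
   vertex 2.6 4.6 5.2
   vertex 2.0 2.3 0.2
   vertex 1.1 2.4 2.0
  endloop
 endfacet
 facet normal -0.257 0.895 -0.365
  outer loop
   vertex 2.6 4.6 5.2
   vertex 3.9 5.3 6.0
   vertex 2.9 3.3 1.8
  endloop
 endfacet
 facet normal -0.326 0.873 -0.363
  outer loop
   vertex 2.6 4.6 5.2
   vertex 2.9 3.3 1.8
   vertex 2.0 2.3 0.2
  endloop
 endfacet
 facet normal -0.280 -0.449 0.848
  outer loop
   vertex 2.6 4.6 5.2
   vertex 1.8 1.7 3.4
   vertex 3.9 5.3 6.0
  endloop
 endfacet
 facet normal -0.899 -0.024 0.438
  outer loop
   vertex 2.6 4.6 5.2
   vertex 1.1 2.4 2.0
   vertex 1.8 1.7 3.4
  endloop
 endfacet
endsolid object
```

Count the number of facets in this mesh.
16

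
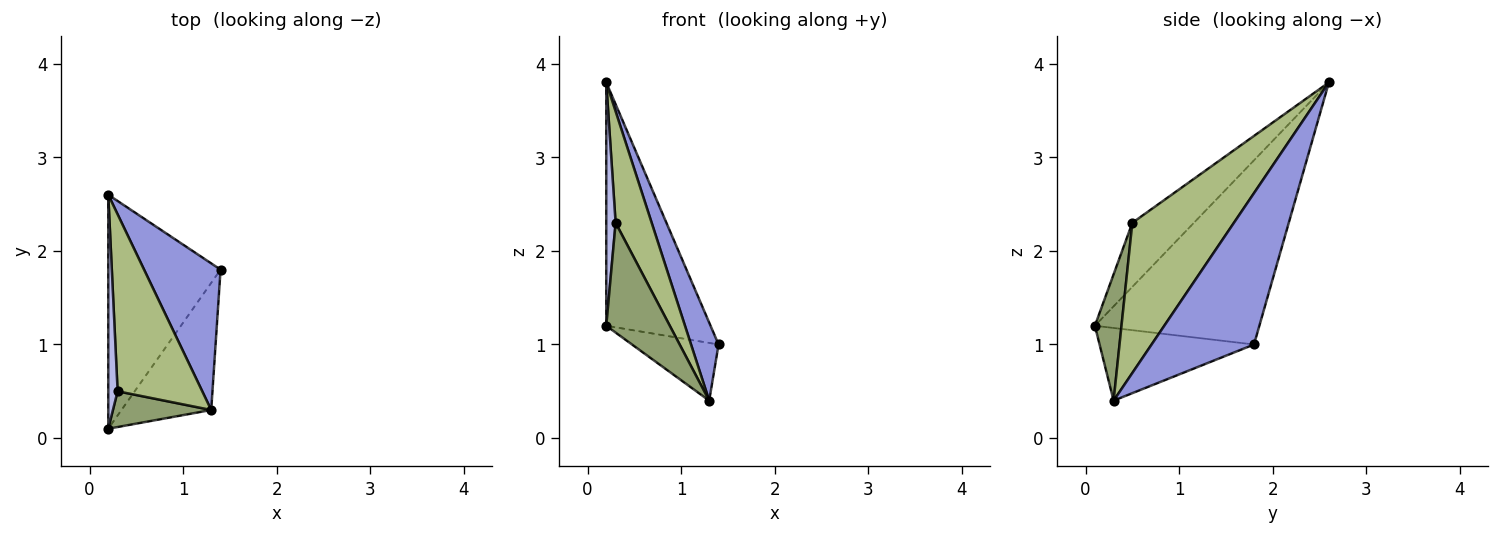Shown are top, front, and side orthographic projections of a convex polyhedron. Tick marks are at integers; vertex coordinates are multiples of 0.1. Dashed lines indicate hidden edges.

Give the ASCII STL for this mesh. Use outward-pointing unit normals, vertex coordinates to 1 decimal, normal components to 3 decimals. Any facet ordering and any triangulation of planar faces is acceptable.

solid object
 facet normal -0.751 0.476 -0.458
  outer loop
   vertex 0.2 2.6 3.8
   vertex 1.4 1.8 1.0
   vertex 0.2 0.1 1.2
  endloop
 endfacet
 facet normal -0.593 0.333 -0.733
  outer loop
   vertex 1.3 0.3 0.4
   vertex 0.2 0.1 1.2
   vertex 1.4 1.8 1.0
  endloop
 endfacet
 facet normal 0.868 -0.233 0.439
  outer loop
   vertex 1.3 0.3 0.4
   vertex 1.4 1.8 1.0
   vertex 0.2 2.6 3.8
  endloop
 endfacet
 facet normal -0.978 -0.149 0.143
  outer loop
   vertex 0.3 0.5 2.3
   vertex 0.2 2.6 3.8
   vertex 0.2 0.1 1.2
  endloop
 endfacet
 facet normal 0.370 -0.883 0.288
  outer loop
   vertex 0.3 0.5 2.3
   vertex 0.2 0.1 1.2
   vertex 1.3 0.3 0.4
  endloop
 endfacet
 facet normal 0.832 -0.295 0.469
  outer loop
   vertex 0.3 0.5 2.3
   vertex 1.3 0.3 0.4
   vertex 0.2 2.6 3.8
  endloop
 endfacet
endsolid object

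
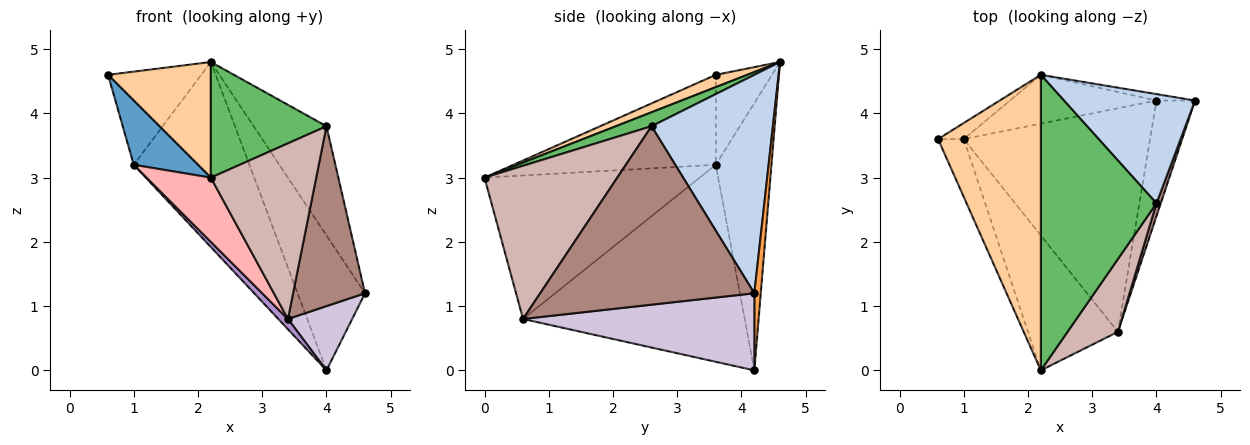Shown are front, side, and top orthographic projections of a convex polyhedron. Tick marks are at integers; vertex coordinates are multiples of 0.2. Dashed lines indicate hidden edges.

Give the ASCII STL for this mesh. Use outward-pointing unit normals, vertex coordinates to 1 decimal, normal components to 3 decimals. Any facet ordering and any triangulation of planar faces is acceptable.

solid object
 facet normal -0.920 -0.292 -0.263
  outer loop
   vertex 1.0 3.6 3.2
   vertex 2.2 0.0 3.0
   vertex 0.6 3.6 4.6
  endloop
 endfacet
 facet normal 0.762 0.457 0.457
  outer loop
   vertex 2.2 4.6 4.8
   vertex 4.0 2.6 3.8
   vertex 4.6 4.2 1.2
  endloop
 endfacet
 facet normal 0.095 0.994 -0.047
  outer loop
   vertex 2.2 4.6 4.8
   vertex 4.6 4.2 1.2
   vertex 4.0 4.2 0.0
  endloop
 endfacet
 facet normal 0.111 -0.362 0.926
  outer loop
   vertex 2.2 4.6 4.8
   vertex 0.6 3.6 4.6
   vertex 2.2 0.0 3.0
  endloop
 endfacet
 facet normal 0.112 -0.362 0.925
  outer loop
   vertex 2.2 4.6 4.8
   vertex 2.2 0.0 3.0
   vertex 4.0 2.6 3.8
  endloop
 endfacet
 facet normal -0.511 0.847 -0.146
  outer loop
   vertex 2.2 4.6 4.8
   vertex 1.0 3.6 3.2
   vertex 0.6 3.6 4.6
  endloop
 endfacet
 facet normal -0.422 0.877 -0.231
  outer loop
   vertex 2.2 4.6 4.8
   vertex 4.0 4.2 0.0
   vertex 1.0 3.6 3.2
  endloop
 endfacet
 facet normal -0.821 -0.245 -0.515
  outer loop
   vertex 3.4 0.6 0.8
   vertex 2.2 0.0 3.0
   vertex 1.0 3.6 3.2
  endloop
 endfacet
 facet normal -0.726 -0.032 -0.687
  outer loop
   vertex 3.4 0.6 0.8
   vertex 1.0 3.6 3.2
   vertex 4.0 4.2 0.0
  endloop
 endfacet
 facet normal 0.868 -0.241 -0.434
  outer loop
   vertex 3.4 0.6 0.8
   vertex 4.0 4.2 0.0
   vertex 4.6 4.2 1.2
  endloop
 endfacet
 facet normal 0.948 -0.318 0.023
  outer loop
   vertex 3.4 0.6 0.8
   vertex 4.6 4.2 1.2
   vertex 4.0 2.6 3.8
  endloop
 endfacet
 facet normal 0.759 -0.602 0.250
  outer loop
   vertex 3.4 0.6 0.8
   vertex 4.0 2.6 3.8
   vertex 2.2 0.0 3.0
  endloop
 endfacet
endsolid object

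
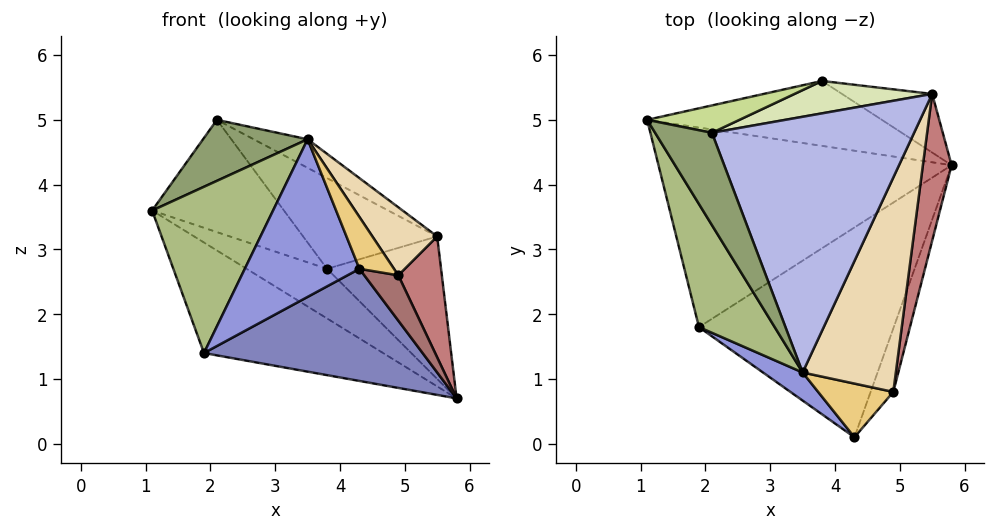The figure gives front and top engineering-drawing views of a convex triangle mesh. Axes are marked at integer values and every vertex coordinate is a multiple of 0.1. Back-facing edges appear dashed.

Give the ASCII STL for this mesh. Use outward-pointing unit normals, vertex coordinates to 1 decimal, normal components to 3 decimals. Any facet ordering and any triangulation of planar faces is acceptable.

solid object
 facet normal -0.424 0.439 -0.792
  outer loop
   vertex 1.9 1.8 1.4
   vertex 1.1 5.0 3.6
   vertex 5.8 4.3 0.7
  endloop
 endfacet
 facet normal 0.142 -0.467 -0.873
  outer loop
   vertex 1.9 1.8 1.4
   vertex 5.8 4.3 0.7
   vertex 4.3 0.1 2.7
  endloop
 endfacet
 facet normal -0.621 -0.772 0.137
  outer loop
   vertex 3.5 1.1 4.7
   vertex 1.9 1.8 1.4
   vertex 4.3 0.1 2.7
  endloop
 endfacet
 facet normal 0.452 0.099 0.887
  outer loop
   vertex 3.5 1.1 4.7
   vertex 5.5 5.4 3.2
   vertex 2.1 4.8 5.0
  endloop
 endfacet
 facet normal -0.788 -0.340 0.514
  outer loop
   vertex 3.5 1.1 4.7
   vertex 2.1 4.8 5.0
   vertex 1.1 5.0 3.6
  endloop
 endfacet
 facet normal -0.845 -0.430 0.318
  outer loop
   vertex 3.5 1.1 4.7
   vertex 1.1 5.0 3.6
   vertex 1.9 1.8 1.4
  endloop
 endfacet
 facet normal -0.136 0.963 0.234
  outer loop
   vertex 3.8 5.6 2.7
   vertex 1.1 5.0 3.6
   vertex 2.1 4.8 5.0
  endloop
 endfacet
 facet normal 0.012 0.942 0.336
  outer loop
   vertex 3.8 5.6 2.7
   vertex 2.1 4.8 5.0
   vertex 5.5 5.4 3.2
  endloop
 endfacet
 facet normal -0.371 0.564 -0.738
  outer loop
   vertex 3.8 5.6 2.7
   vertex 5.8 4.3 0.7
   vertex 1.1 5.0 3.6
  endloop
 endfacet
 facet normal 0.216 0.903 -0.371
  outer loop
   vertex 3.8 5.6 2.7
   vertex 5.5 5.4 3.2
   vertex 5.8 4.3 0.7
  endloop
 endfacet
 facet normal 0.681 -0.509 0.527
  outer loop
   vertex 4.9 0.8 2.6
   vertex 3.5 1.1 4.7
   vertex 4.3 0.1 2.7
  endloop
 endfacet
 facet normal 0.807 -0.179 0.563
  outer loop
   vertex 4.9 0.8 2.6
   vertex 5.5 5.4 3.2
   vertex 3.5 1.1 4.7
  endloop
 endfacet
 facet normal 0.477 -0.511 -0.715
  outer loop
   vertex 4.9 0.8 2.6
   vertex 4.3 0.1 2.7
   vertex 5.8 4.3 0.7
  endloop
 endfacet
 facet normal 0.972 -0.151 0.183
  outer loop
   vertex 4.9 0.8 2.6
   vertex 5.8 4.3 0.7
   vertex 5.5 5.4 3.2
  endloop
 endfacet
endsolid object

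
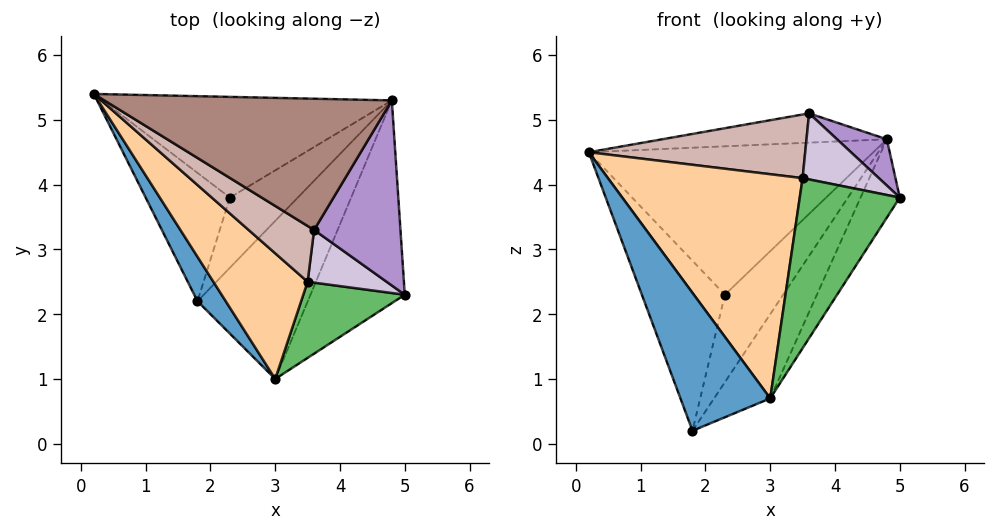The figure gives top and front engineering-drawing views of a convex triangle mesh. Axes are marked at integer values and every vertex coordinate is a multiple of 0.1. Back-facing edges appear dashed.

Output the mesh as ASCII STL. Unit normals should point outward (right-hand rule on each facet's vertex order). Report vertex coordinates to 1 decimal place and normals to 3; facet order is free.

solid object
 facet normal -0.734 -0.647 0.208
  outer loop
   vertex 1.8 2.2 0.2
   vertex 3.0 1.0 0.7
   vertex 0.2 5.4 4.5
  endloop
 endfacet
 facet normal 0.771 0.230 -0.594
  outer loop
   vertex 4.8 5.3 4.7
   vertex 5.0 2.3 3.8
   vertex 3.0 1.0 0.7
  endloop
 endfacet
 facet normal 0.642 0.360 -0.676
  outer loop
   vertex 4.8 5.3 4.7
   vertex 3.0 1.0 0.7
   vertex 1.8 2.2 0.2
  endloop
 endfacet
 facet normal -0.577 -0.712 0.399
  outer loop
   vertex 3.5 2.5 4.1
   vertex 0.2 5.4 4.5
   vertex 3.0 1.0 0.7
  endloop
 endfacet
 facet normal -0.040 -0.912 0.408
  outer loop
   vertex 3.5 2.5 4.1
   vertex 3.0 1.0 0.7
   vertex 5.0 2.3 3.8
  endloop
 endfacet
 facet normal -0.023 0.798 -0.602
  outer loop
   vertex 2.3 3.8 2.3
   vertex 1.8 2.2 0.2
   vertex 0.2 5.4 4.5
  endloop
 endfacet
 facet normal 0.042 0.827 -0.561
  outer loop
   vertex 2.3 3.8 2.3
   vertex 0.2 5.4 4.5
   vertex 4.8 5.3 4.7
  endloop
 endfacet
 facet normal 0.132 0.773 -0.620
  outer loop
   vertex 2.3 3.8 2.3
   vertex 4.8 5.3 4.7
   vertex 1.8 2.2 0.2
  endloop
 endfacet
 facet normal 0.588 -0.196 0.784
  outer loop
   vertex 3.6 3.3 5.1
   vertex 5.0 2.3 3.8
   vertex 4.8 5.3 4.7
  endloop
 endfacet
 facet normal 0.020 -0.782 0.623
  outer loop
   vertex 3.6 3.3 5.1
   vertex 3.5 2.5 4.1
   vertex 5.0 2.3 3.8
  endloop
 endfacet
 facet normal -0.038 0.218 0.975
  outer loop
   vertex 3.6 3.3 5.1
   vertex 4.8 5.3 4.7
   vertex 0.2 5.4 4.5
  endloop
 endfacet
 facet normal -0.502 -0.650 0.570
  outer loop
   vertex 3.6 3.3 5.1
   vertex 0.2 5.4 4.5
   vertex 3.5 2.5 4.1
  endloop
 endfacet
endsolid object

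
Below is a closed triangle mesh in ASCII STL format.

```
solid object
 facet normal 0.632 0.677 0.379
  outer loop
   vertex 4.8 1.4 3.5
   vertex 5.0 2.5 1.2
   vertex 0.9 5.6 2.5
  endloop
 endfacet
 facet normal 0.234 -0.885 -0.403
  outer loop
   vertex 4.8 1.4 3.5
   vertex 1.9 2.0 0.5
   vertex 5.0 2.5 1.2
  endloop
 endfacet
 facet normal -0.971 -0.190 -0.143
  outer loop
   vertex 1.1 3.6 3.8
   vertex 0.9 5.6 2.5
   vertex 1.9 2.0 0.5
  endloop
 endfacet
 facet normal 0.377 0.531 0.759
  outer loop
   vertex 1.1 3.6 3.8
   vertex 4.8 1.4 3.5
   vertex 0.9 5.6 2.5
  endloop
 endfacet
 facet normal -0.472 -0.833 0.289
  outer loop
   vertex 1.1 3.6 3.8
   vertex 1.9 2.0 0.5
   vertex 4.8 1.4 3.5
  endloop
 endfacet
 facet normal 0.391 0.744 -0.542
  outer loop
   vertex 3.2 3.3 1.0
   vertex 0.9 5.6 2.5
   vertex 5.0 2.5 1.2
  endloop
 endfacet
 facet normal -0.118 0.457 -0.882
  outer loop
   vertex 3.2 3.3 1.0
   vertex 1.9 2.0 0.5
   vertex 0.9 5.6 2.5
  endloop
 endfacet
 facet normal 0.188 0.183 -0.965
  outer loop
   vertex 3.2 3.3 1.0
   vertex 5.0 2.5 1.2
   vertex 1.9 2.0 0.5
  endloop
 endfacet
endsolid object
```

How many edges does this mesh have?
12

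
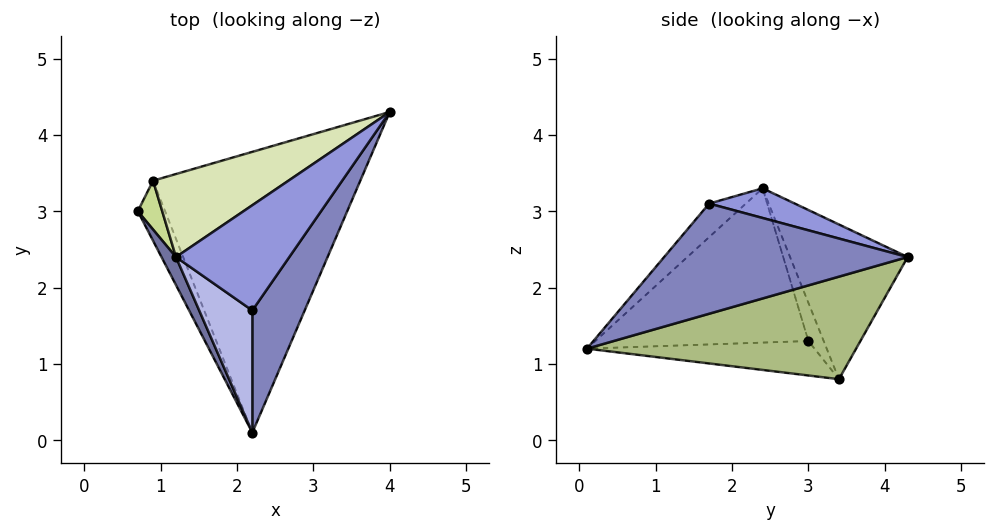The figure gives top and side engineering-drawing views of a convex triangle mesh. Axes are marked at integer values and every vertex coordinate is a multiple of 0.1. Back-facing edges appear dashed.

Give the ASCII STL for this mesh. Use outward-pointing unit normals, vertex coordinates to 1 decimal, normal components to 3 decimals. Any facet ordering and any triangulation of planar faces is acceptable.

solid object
 facet normal -0.884 -0.460 0.083
  outer loop
   vertex 1.2 2.4 3.3
   vertex 0.7 3.0 1.3
   vertex 2.2 0.1 1.2
  endloop
 endfacet
 facet normal 0.805 -0.454 0.382
  outer loop
   vertex 2.2 1.7 3.1
   vertex 2.2 0.1 1.2
   vertex 4.0 4.3 2.4
  endloop
 endfacet
 facet normal 0.252 0.085 0.964
  outer loop
   vertex 2.2 1.7 3.1
   vertex 4.0 4.3 2.4
   vertex 1.2 2.4 3.3
  endloop
 endfacet
 facet normal -0.377 -0.709 0.597
  outer loop
   vertex 2.2 1.7 3.1
   vertex 1.2 2.4 3.3
   vertex 2.2 0.1 1.2
  endloop
 endfacet
 facet normal -0.732 -0.359 -0.580
  outer loop
   vertex 0.9 3.4 0.8
   vertex 2.2 0.1 1.2
   vertex 0.7 3.0 1.3
  endloop
 endfacet
 facet normal 0.442 0.066 -0.894
  outer loop
   vertex 0.9 3.4 0.8
   vertex 4.0 4.3 2.4
   vertex 2.2 0.1 1.2
  endloop
 endfacet
 facet normal -0.568 0.738 0.364
  outer loop
   vertex 0.9 3.4 0.8
   vertex 0.7 3.0 1.3
   vertex 1.2 2.4 3.3
  endloop
 endfacet
 facet normal -0.433 0.818 0.379
  outer loop
   vertex 0.9 3.4 0.8
   vertex 1.2 2.4 3.3
   vertex 4.0 4.3 2.4
  endloop
 endfacet
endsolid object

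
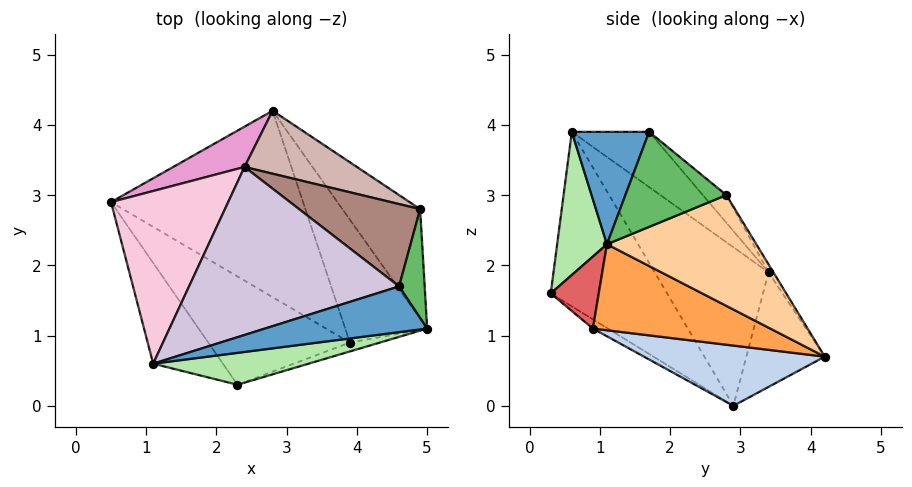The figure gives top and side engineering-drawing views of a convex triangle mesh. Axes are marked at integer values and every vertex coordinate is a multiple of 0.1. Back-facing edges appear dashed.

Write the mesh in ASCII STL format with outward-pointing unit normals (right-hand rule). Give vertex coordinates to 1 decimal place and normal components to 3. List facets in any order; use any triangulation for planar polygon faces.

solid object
 facet normal 0.275 -0.876 0.397
  outer loop
   vertex 1.1 0.6 3.9
   vertex 5.0 1.1 2.3
   vertex 4.6 1.7 3.9
  endloop
 endfacet
 facet normal 0.299 -0.016 -0.954
  outer loop
   vertex 3.9 0.9 1.1
   vertex 0.5 2.9 0.0
   vertex 2.8 4.2 0.7
  endloop
 endfacet
 facet normal 0.715 0.156 -0.681
  outer loop
   vertex 3.9 0.9 1.1
   vertex 2.8 4.2 0.7
   vertex 5.0 1.1 2.3
  endloop
 endfacet
 facet normal 0.787 0.274 -0.552
  outer loop
   vertex 4.9 2.8 3.0
   vertex 5.0 1.1 2.3
   vertex 2.8 4.2 0.7
  endloop
 endfacet
 facet normal 0.964 -0.050 0.260
  outer loop
   vertex 4.9 2.8 3.0
   vertex 4.6 1.7 3.9
   vertex 5.0 1.1 2.3
  endloop
 endfacet
 facet normal 0.219 -0.946 0.238
  outer loop
   vertex 2.3 0.3 1.6
   vertex 5.0 1.1 2.3
   vertex 1.1 0.6 3.9
  endloop
 endfacet
 facet normal 0.312 -0.941 -0.130
  outer loop
   vertex 2.3 0.3 1.6
   vertex 3.9 0.9 1.1
   vertex 5.0 1.1 2.3
  endloop
 endfacet
 facet normal -0.700 -0.657 -0.280
  outer loop
   vertex 2.3 0.3 1.6
   vertex 1.1 0.6 3.9
   vertex 0.5 2.9 0.0
  endloop
 endfacet
 facet normal -0.054 -0.550 -0.833
  outer loop
   vertex 2.3 0.3 1.6
   vertex 0.5 2.9 0.0
   vertex 3.9 0.9 1.1
  endloop
 endfacet
 facet normal -0.198 0.629 0.752
  outer loop
   vertex 2.4 3.4 1.9
   vertex 1.1 0.6 3.9
   vertex 4.6 1.7 3.9
  endloop
 endfacet
 facet normal -0.169 0.651 0.740
  outer loop
   vertex 2.4 3.4 1.9
   vertex 4.6 1.7 3.9
   vertex 4.9 2.8 3.0
  endloop
 endfacet
 facet normal -0.039 0.837 0.545
  outer loop
   vertex 2.4 3.4 1.9
   vertex 4.9 2.8 3.0
   vertex 2.8 4.2 0.7
  endloop
 endfacet
 facet normal -0.539 0.773 0.336
  outer loop
   vertex 2.4 3.4 1.9
   vertex 2.8 4.2 0.7
   vertex 0.5 2.9 0.0
  endloop
 endfacet
 facet normal -0.629 0.624 0.465
  outer loop
   vertex 2.4 3.4 1.9
   vertex 0.5 2.9 0.0
   vertex 1.1 0.6 3.9
  endloop
 endfacet
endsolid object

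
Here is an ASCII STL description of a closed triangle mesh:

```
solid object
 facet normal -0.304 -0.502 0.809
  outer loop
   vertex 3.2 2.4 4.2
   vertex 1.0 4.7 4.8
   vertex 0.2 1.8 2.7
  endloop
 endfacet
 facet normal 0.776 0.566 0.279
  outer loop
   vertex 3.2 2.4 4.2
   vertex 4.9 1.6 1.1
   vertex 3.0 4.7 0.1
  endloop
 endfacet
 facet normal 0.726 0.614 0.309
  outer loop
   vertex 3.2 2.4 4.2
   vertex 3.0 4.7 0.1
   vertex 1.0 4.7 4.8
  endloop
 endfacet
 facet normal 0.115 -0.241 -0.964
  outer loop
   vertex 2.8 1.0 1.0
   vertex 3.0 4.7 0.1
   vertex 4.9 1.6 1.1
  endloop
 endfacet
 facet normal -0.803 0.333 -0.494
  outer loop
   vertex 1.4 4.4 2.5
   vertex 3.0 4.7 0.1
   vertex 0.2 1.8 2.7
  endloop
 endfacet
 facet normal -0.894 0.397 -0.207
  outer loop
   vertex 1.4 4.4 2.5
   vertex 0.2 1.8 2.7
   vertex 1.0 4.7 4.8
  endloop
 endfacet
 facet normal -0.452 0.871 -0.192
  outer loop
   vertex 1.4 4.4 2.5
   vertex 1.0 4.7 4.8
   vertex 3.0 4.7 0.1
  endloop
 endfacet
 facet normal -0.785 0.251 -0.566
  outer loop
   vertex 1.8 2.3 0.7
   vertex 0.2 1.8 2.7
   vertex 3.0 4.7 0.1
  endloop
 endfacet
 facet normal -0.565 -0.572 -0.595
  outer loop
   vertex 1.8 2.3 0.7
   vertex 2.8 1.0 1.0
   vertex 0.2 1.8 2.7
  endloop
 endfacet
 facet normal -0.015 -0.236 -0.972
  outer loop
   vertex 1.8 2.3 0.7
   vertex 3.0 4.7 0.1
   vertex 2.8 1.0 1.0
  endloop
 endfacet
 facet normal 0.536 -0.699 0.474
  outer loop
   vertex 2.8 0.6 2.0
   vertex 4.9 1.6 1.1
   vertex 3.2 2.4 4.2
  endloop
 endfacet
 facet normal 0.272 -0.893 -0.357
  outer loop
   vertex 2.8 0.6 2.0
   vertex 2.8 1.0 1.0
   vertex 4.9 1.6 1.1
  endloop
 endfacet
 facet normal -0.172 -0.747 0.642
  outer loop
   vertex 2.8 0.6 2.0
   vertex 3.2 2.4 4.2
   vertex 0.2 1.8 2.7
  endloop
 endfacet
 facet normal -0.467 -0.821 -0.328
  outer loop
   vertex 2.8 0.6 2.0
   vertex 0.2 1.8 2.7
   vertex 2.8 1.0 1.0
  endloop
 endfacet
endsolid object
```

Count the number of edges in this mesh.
21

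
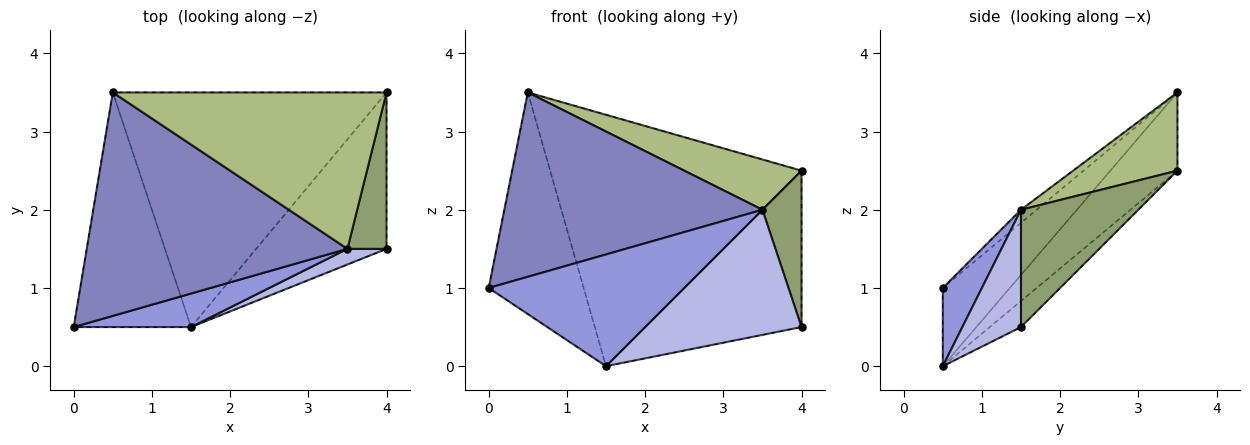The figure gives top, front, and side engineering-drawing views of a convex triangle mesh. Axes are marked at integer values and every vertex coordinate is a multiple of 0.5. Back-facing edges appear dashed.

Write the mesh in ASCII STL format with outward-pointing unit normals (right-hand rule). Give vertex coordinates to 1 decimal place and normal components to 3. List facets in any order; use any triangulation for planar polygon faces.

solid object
 facet normal -0.436 0.618 -0.654
  outer loop
   vertex 1.5 0.5 0.0
   vertex 0.0 0.5 1.0
   vertex 0.5 3.5 3.5
  endloop
 endfacet
 facet normal -0.039 -0.636 0.771
  outer loop
   vertex 3.5 1.5 2.0
   vertex 0.5 3.5 3.5
   vertex 0.0 0.5 1.0
  endloop
 endfacet
 facet normal 0.188 -0.941 0.282
  outer loop
   vertex 3.5 1.5 2.0
   vertex 0.0 0.5 1.0
   vertex 1.5 0.5 0.0
  endloop
 endfacet
 facet normal 0.349 -0.930 0.116
  outer loop
   vertex 3.5 1.5 2.0
   vertex 1.5 0.5 0.0
   vertex 4.0 1.5 0.5
  endloop
 endfacet
 facet normal 0.905 -0.302 0.302
  outer loop
   vertex 4.0 3.5 2.5
   vertex 3.5 1.5 2.0
   vertex 4.0 1.5 0.5
  endloop
 endfacet
 facet normal 0.262 -0.295 0.919
  outer loop
   vertex 4.0 3.5 2.5
   vertex 0.5 3.5 3.5
   vertex 3.5 1.5 2.0
  endloop
 endfacet
 facet normal -0.140 0.700 -0.700
  outer loop
   vertex 4.0 3.5 2.5
   vertex 4.0 1.5 0.5
   vertex 1.5 0.5 0.0
  endloop
 endfacet
 facet normal -0.191 0.718 -0.670
  outer loop
   vertex 4.0 3.5 2.5
   vertex 1.5 0.5 0.0
   vertex 0.5 3.5 3.5
  endloop
 endfacet
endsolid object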